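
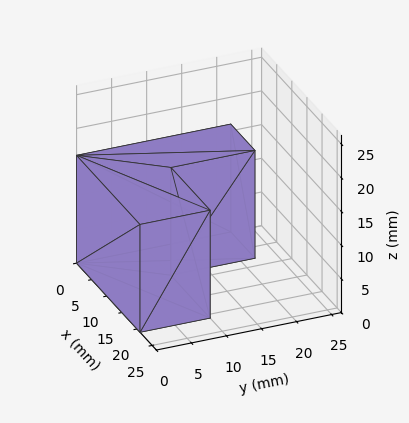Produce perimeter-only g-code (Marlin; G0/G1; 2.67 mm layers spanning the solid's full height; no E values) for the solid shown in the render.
Reading the render: the shape is an L-shaped prism: outer 21 × 22 mm, arm thicknesses ≈ 10 mm (horizontal) and 8 mm (vertical), extruded 16 mm in z (dimensions read to the nearest mm from the axis ticks). For the g-code, the solid's height is divided into equal slices at the stated Δz and each level perimeter traced with G1 moves after a G0 lift.

; perimeter-only toolpath
G21 ; units = mm
G90 ; absolute positioning
G28 ; home
; layer 1
G0 Z2.67
G0 X0.00 Y0.00
G1 X21.00 Y0.00
G1 X21.00 Y10.00
G1 X8.00 Y10.00
G1 X8.00 Y22.00
G1 X0.00 Y22.00
G1 X0.00 Y0.00
; layer 2
G0 Z5.33
G0 X0.00 Y0.00
G1 X21.00 Y0.00
G1 X21.00 Y10.00
G1 X8.00 Y10.00
G1 X8.00 Y22.00
G1 X0.00 Y22.00
G1 X0.00 Y0.00
; layer 3
G0 Z8.00
G0 X0.00 Y0.00
G1 X21.00 Y0.00
G1 X21.00 Y10.00
G1 X8.00 Y10.00
G1 X8.00 Y22.00
G1 X0.00 Y22.00
G1 X0.00 Y0.00
; layer 4
G0 Z10.67
G0 X0.00 Y0.00
G1 X21.00 Y0.00
G1 X21.00 Y10.00
G1 X8.00 Y10.00
G1 X8.00 Y22.00
G1 X0.00 Y22.00
G1 X0.00 Y0.00
; layer 5
G0 Z13.33
G0 X0.00 Y0.00
G1 X21.00 Y0.00
G1 X21.00 Y10.00
G1 X8.00 Y10.00
G1 X8.00 Y22.00
G1 X0.00 Y22.00
G1 X0.00 Y0.00
; layer 6
G0 Z16.00
G0 X0.00 Y0.00
G1 X21.00 Y0.00
G1 X21.00 Y10.00
G1 X8.00 Y10.00
G1 X8.00 Y22.00
G1 X0.00 Y22.00
G1 X0.00 Y0.00
M2 ; end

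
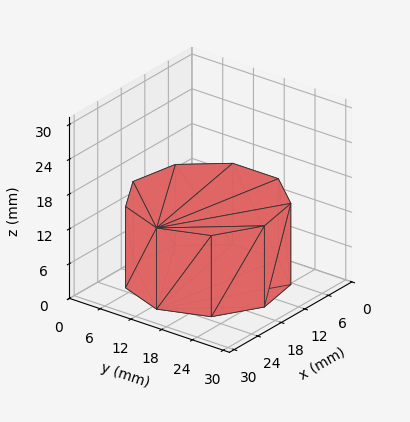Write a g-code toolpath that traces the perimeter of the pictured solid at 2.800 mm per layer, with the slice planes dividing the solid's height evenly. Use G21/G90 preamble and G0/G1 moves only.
Reading the render: the shape is a regular 9-sided prism (a cylinder approximated with 9 flat sides), circumscribed radius ≈ 13 mm, height ≈ 14 mm (dimensions read to the nearest mm from the axis ticks). For the g-code, the solid's height is divided into equal slices at the stated Δz and each level perimeter traced with G1 moves after a G0 lift.

; perimeter-only toolpath
G21 ; units = mm
G90 ; absolute positioning
G28 ; home
; layer 1
G0 Z2.800
G0 X26.000 Y13.000
G1 X22.959 Y21.356
G1 X15.257 Y25.803
G1 X6.500 Y24.258
G1 X0.784 Y17.446
G1 X0.784 Y8.554
G1 X6.500 Y1.742
G1 X15.257 Y0.197
G1 X22.959 Y4.644
G1 X26.000 Y13.000
; layer 2
G0 Z5.600
G0 X26.000 Y13.000
G1 X22.959 Y21.356
G1 X15.257 Y25.803
G1 X6.500 Y24.258
G1 X0.784 Y17.446
G1 X0.784 Y8.554
G1 X6.500 Y1.742
G1 X15.257 Y0.197
G1 X22.959 Y4.644
G1 X26.000 Y13.000
; layer 3
G0 Z8.400
G0 X26.000 Y13.000
G1 X22.959 Y21.356
G1 X15.257 Y25.803
G1 X6.500 Y24.258
G1 X0.784 Y17.446
G1 X0.784 Y8.554
G1 X6.500 Y1.742
G1 X15.257 Y0.197
G1 X22.959 Y4.644
G1 X26.000 Y13.000
; layer 4
G0 Z11.200
G0 X26.000 Y13.000
G1 X22.959 Y21.356
G1 X15.257 Y25.803
G1 X6.500 Y24.258
G1 X0.784 Y17.446
G1 X0.784 Y8.554
G1 X6.500 Y1.742
G1 X15.257 Y0.197
G1 X22.959 Y4.644
G1 X26.000 Y13.000
; layer 5
G0 Z14.000
G0 X26.000 Y13.000
G1 X22.959 Y21.356
G1 X15.257 Y25.803
G1 X6.500 Y24.258
G1 X0.784 Y17.446
G1 X0.784 Y8.554
G1 X6.500 Y1.742
G1 X15.257 Y0.197
G1 X22.959 Y4.644
G1 X26.000 Y13.000
M2 ; end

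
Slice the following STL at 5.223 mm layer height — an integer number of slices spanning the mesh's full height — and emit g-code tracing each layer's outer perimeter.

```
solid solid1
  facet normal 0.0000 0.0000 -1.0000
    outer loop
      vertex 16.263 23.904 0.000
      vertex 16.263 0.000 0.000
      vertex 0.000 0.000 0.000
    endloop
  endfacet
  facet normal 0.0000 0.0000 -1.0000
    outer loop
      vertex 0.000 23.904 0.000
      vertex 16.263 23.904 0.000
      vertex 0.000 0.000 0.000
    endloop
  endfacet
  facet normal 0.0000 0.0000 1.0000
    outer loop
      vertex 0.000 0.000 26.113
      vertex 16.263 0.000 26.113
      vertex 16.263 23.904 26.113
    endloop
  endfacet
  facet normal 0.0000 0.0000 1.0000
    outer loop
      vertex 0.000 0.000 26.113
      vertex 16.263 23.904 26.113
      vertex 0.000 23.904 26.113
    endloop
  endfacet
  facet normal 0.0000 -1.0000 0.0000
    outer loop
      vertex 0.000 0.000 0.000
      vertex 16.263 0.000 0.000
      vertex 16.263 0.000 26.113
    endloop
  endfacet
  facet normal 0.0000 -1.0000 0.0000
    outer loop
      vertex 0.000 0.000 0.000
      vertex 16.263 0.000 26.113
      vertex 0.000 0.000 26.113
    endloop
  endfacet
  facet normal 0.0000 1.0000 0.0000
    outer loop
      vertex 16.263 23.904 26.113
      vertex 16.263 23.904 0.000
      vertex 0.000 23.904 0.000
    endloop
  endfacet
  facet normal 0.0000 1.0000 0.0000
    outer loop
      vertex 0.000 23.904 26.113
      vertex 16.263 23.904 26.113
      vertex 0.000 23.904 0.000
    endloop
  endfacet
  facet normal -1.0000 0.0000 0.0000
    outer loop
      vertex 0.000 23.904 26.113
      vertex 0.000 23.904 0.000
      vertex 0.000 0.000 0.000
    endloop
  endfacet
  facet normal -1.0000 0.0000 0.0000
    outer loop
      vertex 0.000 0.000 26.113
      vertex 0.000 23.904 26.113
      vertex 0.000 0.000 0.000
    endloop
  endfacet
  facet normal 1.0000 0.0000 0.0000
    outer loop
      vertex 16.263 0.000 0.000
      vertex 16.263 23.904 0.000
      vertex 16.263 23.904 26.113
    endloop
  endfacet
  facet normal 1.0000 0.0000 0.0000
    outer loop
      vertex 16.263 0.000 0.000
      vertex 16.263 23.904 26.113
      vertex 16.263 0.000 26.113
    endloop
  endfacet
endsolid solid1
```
; perimeter-only toolpath
G21 ; units = mm
G90 ; absolute positioning
G28 ; home
; layer 1
G0 Z5.223
G0 X0.000 Y0.000
G1 X16.263 Y0.000
G1 X16.263 Y23.904
G1 X0.000 Y23.904
G1 X0.000 Y0.000
; layer 2
G0 Z10.445
G0 X0.000 Y0.000
G1 X16.263 Y0.000
G1 X16.263 Y23.904
G1 X0.000 Y23.904
G1 X0.000 Y0.000
; layer 3
G0 Z15.668
G0 X0.000 Y0.000
G1 X16.263 Y0.000
G1 X16.263 Y23.904
G1 X0.000 Y23.904
G1 X0.000 Y0.000
; layer 4
G0 Z20.890
G0 X0.000 Y0.000
G1 X16.263 Y0.000
G1 X16.263 Y23.904
G1 X0.000 Y23.904
G1 X0.000 Y0.000
; layer 5
G0 Z26.113
G0 X0.000 Y0.000
G1 X16.263 Y0.000
G1 X16.263 Y23.904
G1 X0.000 Y23.904
G1 X0.000 Y0.000
M2 ; end

The solid is a rectangular box, roughly 16.3 × 23.9 mm footprint and 26.1 mm tall. Slicing at Δz = 5.223 mm — 5 equal slices spanning the solid's height, so layer i sits at z = i·h/5 — gives 5 non-empty perimeters. Each is a 4-segment closed polygon; G0 lifts to the layer z and rapids to the start vertex, then G1 traces the edges.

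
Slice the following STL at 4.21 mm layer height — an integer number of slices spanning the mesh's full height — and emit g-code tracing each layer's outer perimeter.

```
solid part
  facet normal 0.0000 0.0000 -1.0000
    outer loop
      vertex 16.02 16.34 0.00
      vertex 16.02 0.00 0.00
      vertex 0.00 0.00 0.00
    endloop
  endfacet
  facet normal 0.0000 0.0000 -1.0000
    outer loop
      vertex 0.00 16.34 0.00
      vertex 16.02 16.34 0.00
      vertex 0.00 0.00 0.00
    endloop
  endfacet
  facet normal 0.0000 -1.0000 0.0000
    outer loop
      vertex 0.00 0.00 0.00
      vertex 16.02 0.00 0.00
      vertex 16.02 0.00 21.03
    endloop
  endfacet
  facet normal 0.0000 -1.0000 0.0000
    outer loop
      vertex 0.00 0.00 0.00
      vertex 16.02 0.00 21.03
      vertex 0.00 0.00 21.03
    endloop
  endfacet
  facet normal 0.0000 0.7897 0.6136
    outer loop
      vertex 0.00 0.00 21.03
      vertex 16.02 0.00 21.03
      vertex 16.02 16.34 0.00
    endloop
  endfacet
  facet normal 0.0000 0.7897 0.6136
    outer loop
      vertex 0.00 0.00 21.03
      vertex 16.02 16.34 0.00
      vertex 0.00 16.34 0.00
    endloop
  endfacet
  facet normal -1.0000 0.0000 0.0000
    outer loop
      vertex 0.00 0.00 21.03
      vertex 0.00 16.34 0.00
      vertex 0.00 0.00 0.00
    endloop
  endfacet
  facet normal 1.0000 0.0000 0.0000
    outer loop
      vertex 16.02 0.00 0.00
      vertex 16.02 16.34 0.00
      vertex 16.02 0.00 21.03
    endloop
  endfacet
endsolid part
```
; perimeter-only toolpath
G21 ; units = mm
G90 ; absolute positioning
G28 ; home
; layer 1
G0 Z4.21
G0 X0.00 Y0.00
G1 X16.02 Y0.00
G1 X16.02 Y13.07
G1 X0.00 Y13.07
G1 X0.00 Y0.00
; layer 2
G0 Z8.41
G0 X0.00 Y0.00
G1 X16.02 Y0.00
G1 X16.02 Y9.80
G1 X0.00 Y9.80
G1 X0.00 Y0.00
; layer 3
G0 Z12.62
G0 X0.00 Y0.00
G1 X16.02 Y0.00
G1 X16.02 Y6.54
G1 X0.00 Y6.54
G1 X0.00 Y0.00
; layer 4
G0 Z16.82
G0 X0.00 Y0.00
G1 X16.02 Y0.00
G1 X16.02 Y3.27
G1 X0.00 Y3.27
G1 X0.00 Y0.00
M2 ; end

The solid is a wedge (ramp): 16 × 16.3 mm base, rising to 21 mm along the y=0 edge and sloping linearly to z=0 at y=16.3. Slicing at Δz = 4.21 mm — 5 equal slices spanning the solid's height, so layer i sits at z = i·h/5 — gives 4 non-empty perimeters. Each is a 4-segment closed polygon; G0 lifts to the layer z and rapids to the start vertex, then G1 traces the edges. The cross-section shrinks linearly with z (the slice at the apex is degenerate and omitted).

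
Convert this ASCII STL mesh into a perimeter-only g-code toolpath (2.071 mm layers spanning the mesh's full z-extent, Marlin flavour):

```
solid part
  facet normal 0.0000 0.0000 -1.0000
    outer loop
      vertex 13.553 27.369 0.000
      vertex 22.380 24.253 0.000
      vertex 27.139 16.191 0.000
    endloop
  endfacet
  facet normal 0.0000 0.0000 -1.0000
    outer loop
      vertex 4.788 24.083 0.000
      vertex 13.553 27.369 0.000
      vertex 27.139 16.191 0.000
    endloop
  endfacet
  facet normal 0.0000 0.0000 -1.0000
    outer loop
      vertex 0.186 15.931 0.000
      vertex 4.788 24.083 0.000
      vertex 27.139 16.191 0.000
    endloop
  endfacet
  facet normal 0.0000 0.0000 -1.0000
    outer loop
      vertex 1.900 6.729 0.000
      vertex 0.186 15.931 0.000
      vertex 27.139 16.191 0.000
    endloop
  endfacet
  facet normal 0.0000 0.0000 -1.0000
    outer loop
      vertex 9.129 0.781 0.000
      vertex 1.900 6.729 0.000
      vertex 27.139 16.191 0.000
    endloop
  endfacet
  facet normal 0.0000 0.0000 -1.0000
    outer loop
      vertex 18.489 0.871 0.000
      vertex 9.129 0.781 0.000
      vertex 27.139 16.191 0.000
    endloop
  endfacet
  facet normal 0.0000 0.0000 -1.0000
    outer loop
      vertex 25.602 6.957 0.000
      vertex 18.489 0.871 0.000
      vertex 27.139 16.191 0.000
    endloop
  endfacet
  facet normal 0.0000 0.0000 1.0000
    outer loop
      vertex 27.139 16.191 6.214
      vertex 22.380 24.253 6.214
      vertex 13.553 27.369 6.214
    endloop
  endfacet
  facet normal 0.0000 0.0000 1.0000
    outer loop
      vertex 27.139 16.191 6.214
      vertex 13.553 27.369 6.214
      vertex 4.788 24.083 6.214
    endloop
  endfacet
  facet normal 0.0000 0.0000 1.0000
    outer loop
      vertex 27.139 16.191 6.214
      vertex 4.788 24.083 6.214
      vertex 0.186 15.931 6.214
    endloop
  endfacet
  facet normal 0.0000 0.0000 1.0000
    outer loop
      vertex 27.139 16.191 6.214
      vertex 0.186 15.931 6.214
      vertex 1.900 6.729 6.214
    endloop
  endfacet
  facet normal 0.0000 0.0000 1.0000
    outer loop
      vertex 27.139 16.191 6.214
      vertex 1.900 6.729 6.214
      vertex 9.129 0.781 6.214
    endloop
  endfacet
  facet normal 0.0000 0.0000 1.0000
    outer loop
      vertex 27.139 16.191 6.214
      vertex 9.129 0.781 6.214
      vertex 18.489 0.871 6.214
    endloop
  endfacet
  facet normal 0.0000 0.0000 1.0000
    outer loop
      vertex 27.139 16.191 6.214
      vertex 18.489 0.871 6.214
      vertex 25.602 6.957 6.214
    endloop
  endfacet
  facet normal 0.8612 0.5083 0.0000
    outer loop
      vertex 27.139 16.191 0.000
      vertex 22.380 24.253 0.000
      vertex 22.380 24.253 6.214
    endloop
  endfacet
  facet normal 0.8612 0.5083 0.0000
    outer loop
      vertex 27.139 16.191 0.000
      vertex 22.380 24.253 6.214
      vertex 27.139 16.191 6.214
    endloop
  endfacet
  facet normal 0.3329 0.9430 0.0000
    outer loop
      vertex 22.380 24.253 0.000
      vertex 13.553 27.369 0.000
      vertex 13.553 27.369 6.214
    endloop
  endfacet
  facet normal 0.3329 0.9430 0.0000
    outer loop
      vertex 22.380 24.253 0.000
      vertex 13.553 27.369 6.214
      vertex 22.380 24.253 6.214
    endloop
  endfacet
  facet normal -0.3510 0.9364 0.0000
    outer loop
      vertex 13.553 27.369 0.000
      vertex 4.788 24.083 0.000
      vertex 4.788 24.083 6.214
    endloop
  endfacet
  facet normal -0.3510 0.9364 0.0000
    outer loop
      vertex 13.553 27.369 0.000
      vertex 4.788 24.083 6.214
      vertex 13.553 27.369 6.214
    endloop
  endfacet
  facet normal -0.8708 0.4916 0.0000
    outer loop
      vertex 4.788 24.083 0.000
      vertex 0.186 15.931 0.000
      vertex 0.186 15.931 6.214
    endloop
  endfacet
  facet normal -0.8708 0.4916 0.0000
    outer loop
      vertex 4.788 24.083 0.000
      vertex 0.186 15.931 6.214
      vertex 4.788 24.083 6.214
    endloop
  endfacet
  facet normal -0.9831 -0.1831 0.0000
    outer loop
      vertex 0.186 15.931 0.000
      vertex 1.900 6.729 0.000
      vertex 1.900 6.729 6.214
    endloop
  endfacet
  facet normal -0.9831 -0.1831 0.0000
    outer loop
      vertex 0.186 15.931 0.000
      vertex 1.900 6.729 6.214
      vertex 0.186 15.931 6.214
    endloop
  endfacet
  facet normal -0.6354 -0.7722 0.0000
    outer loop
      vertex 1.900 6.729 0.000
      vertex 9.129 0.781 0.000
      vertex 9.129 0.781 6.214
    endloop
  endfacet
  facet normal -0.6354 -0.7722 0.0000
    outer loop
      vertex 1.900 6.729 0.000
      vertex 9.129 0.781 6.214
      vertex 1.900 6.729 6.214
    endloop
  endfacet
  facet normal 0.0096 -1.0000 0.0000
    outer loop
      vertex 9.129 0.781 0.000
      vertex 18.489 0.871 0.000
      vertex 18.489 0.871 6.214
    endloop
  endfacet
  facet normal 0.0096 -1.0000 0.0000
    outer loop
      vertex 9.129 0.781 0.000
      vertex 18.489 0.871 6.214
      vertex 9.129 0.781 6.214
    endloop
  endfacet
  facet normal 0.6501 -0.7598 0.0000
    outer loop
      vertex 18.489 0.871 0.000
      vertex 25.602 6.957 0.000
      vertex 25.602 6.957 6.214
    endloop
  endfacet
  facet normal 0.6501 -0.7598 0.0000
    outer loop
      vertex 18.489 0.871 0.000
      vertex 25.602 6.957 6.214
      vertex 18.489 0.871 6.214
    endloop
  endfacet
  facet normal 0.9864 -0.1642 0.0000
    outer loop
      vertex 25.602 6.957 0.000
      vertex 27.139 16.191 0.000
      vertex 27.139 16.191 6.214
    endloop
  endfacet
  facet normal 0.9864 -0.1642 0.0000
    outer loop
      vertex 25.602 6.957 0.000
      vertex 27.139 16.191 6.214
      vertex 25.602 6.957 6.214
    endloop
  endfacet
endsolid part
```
; perimeter-only toolpath
G21 ; units = mm
G90 ; absolute positioning
G28 ; home
; layer 1
G0 Z2.071
G0 X27.139 Y16.191
G1 X22.380 Y24.253
G1 X13.553 Y27.369
G1 X4.788 Y24.083
G1 X0.186 Y15.931
G1 X1.900 Y6.729
G1 X9.129 Y0.781
G1 X18.489 Y0.871
G1 X25.602 Y6.957
G1 X27.139 Y16.191
; layer 2
G0 Z4.143
G0 X27.139 Y16.191
G1 X22.380 Y24.253
G1 X13.553 Y27.369
G1 X4.788 Y24.083
G1 X0.186 Y15.931
G1 X1.900 Y6.729
G1 X9.129 Y0.781
G1 X18.489 Y0.871
G1 X25.602 Y6.957
G1 X27.139 Y16.191
; layer 3
G0 Z6.214
G0 X27.139 Y16.191
G1 X22.380 Y24.253
G1 X13.553 Y27.369
G1 X4.788 Y24.083
G1 X0.186 Y15.931
G1 X1.900 Y6.729
G1 X9.129 Y0.781
G1 X18.489 Y0.871
G1 X25.602 Y6.957
G1 X27.139 Y16.191
M2 ; end

The solid is a regular 9-sided prism (a cylinder approximated with 9 flat sides), circumscribed radius ≈ 13.7 mm, height ≈ 6.21 mm. Slicing at Δz = 2.071 mm — 3 equal slices spanning the solid's height, so layer i sits at z = i·h/3 — gives 3 non-empty perimeters. Each is a 9-segment closed polygon; G0 lifts to the layer z and rapids to the start vertex, then G1 traces the edges.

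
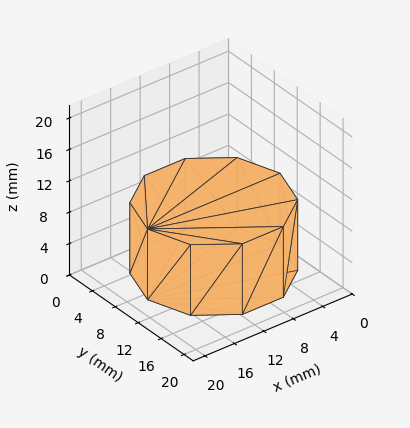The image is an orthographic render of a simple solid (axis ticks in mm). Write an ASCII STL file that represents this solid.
Reading the render: the shape is a regular 10-sided prism (a cylinder approximated with 10 flat sides), circumscribed radius ≈ 9 mm, height ≈ 9 mm (dimensions read to the nearest mm from the axis ticks). For the STL, each face is triangulated and given an outward normal.

solid part
  facet normal 0.0000 0.0000 -1.0000
    outer loop
      vertex 11.78 17.56 0.00
      vertex 16.28 14.29 0.00
      vertex 18.00 9.00 0.00
    endloop
  endfacet
  facet normal 0.0000 0.0000 -1.0000
    outer loop
      vertex 6.22 17.56 0.00
      vertex 11.78 17.56 0.00
      vertex 18.00 9.00 0.00
    endloop
  endfacet
  facet normal 0.0000 0.0000 -1.0000
    outer loop
      vertex 1.72 14.29 0.00
      vertex 6.22 17.56 0.00
      vertex 18.00 9.00 0.00
    endloop
  endfacet
  facet normal 0.0000 0.0000 -1.0000
    outer loop
      vertex 0.00 9.00 0.00
      vertex 1.72 14.29 0.00
      vertex 18.00 9.00 0.00
    endloop
  endfacet
  facet normal 0.0000 0.0000 -1.0000
    outer loop
      vertex 1.72 3.71 0.00
      vertex 0.00 9.00 0.00
      vertex 18.00 9.00 0.00
    endloop
  endfacet
  facet normal 0.0000 0.0000 -1.0000
    outer loop
      vertex 6.22 0.44 0.00
      vertex 1.72 3.71 0.00
      vertex 18.00 9.00 0.00
    endloop
  endfacet
  facet normal 0.0000 0.0000 -1.0000
    outer loop
      vertex 11.78 0.44 0.00
      vertex 6.22 0.44 0.00
      vertex 18.00 9.00 0.00
    endloop
  endfacet
  facet normal 0.0000 0.0000 -1.0000
    outer loop
      vertex 16.28 3.71 0.00
      vertex 11.78 0.44 0.00
      vertex 18.00 9.00 0.00
    endloop
  endfacet
  facet normal 0.0000 0.0000 1.0000
    outer loop
      vertex 18.00 9.00 9.00
      vertex 16.28 14.29 9.00
      vertex 11.78 17.56 9.00
    endloop
  endfacet
  facet normal 0.0000 0.0000 1.0000
    outer loop
      vertex 18.00 9.00 9.00
      vertex 11.78 17.56 9.00
      vertex 6.22 17.56 9.00
    endloop
  endfacet
  facet normal 0.0000 0.0000 1.0000
    outer loop
      vertex 18.00 9.00 9.00
      vertex 6.22 17.56 9.00
      vertex 1.72 14.29 9.00
    endloop
  endfacet
  facet normal 0.0000 0.0000 1.0000
    outer loop
      vertex 18.00 9.00 9.00
      vertex 1.72 14.29 9.00
      vertex 0.00 9.00 9.00
    endloop
  endfacet
  facet normal 0.0000 0.0000 1.0000
    outer loop
      vertex 18.00 9.00 9.00
      vertex 0.00 9.00 9.00
      vertex 1.72 3.71 9.00
    endloop
  endfacet
  facet normal 0.0000 0.0000 1.0000
    outer loop
      vertex 18.00 9.00 9.00
      vertex 1.72 3.71 9.00
      vertex 6.22 0.44 9.00
    endloop
  endfacet
  facet normal 0.0000 0.0000 1.0000
    outer loop
      vertex 18.00 9.00 9.00
      vertex 6.22 0.44 9.00
      vertex 11.78 0.44 9.00
    endloop
  endfacet
  facet normal 0.0000 0.0000 1.0000
    outer loop
      vertex 18.00 9.00 9.00
      vertex 11.78 0.44 9.00
      vertex 16.28 3.71 9.00
    endloop
  endfacet
  facet normal 0.9510 0.3092 0.0000
    outer loop
      vertex 18.00 9.00 0.00
      vertex 16.28 14.29 0.00
      vertex 16.28 14.29 9.00
    endloop
  endfacet
  facet normal 0.9510 0.3092 0.0000
    outer loop
      vertex 18.00 9.00 0.00
      vertex 16.28 14.29 9.00
      vertex 18.00 9.00 9.00
    endloop
  endfacet
  facet normal 0.5879 0.8090 0.0000
    outer loop
      vertex 16.28 14.29 0.00
      vertex 11.78 17.56 0.00
      vertex 11.78 17.56 9.00
    endloop
  endfacet
  facet normal 0.5879 0.8090 0.0000
    outer loop
      vertex 16.28 14.29 0.00
      vertex 11.78 17.56 9.00
      vertex 16.28 14.29 9.00
    endloop
  endfacet
  facet normal 0.0000 1.0000 0.0000
    outer loop
      vertex 11.78 17.56 0.00
      vertex 6.22 17.56 0.00
      vertex 6.22 17.56 9.00
    endloop
  endfacet
  facet normal 0.0000 1.0000 0.0000
    outer loop
      vertex 11.78 17.56 0.00
      vertex 6.22 17.56 9.00
      vertex 11.78 17.56 9.00
    endloop
  endfacet
  facet normal -0.5879 0.8090 0.0000
    outer loop
      vertex 6.22 17.56 0.00
      vertex 1.72 14.29 0.00
      vertex 1.72 14.29 9.00
    endloop
  endfacet
  facet normal -0.5879 0.8090 0.0000
    outer loop
      vertex 6.22 17.56 0.00
      vertex 1.72 14.29 9.00
      vertex 6.22 17.56 9.00
    endloop
  endfacet
  facet normal -0.9510 0.3092 0.0000
    outer loop
      vertex 1.72 14.29 0.00
      vertex 0.00 9.00 0.00
      vertex 0.00 9.00 9.00
    endloop
  endfacet
  facet normal -0.9510 0.3092 0.0000
    outer loop
      vertex 1.72 14.29 0.00
      vertex 0.00 9.00 9.00
      vertex 1.72 14.29 9.00
    endloop
  endfacet
  facet normal -0.9510 -0.3092 0.0000
    outer loop
      vertex 0.00 9.00 0.00
      vertex 1.72 3.71 0.00
      vertex 1.72 3.71 9.00
    endloop
  endfacet
  facet normal -0.9510 -0.3092 0.0000
    outer loop
      vertex 0.00 9.00 0.00
      vertex 1.72 3.71 9.00
      vertex 0.00 9.00 9.00
    endloop
  endfacet
  facet normal -0.5879 -0.8090 0.0000
    outer loop
      vertex 1.72 3.71 0.00
      vertex 6.22 0.44 0.00
      vertex 6.22 0.44 9.00
    endloop
  endfacet
  facet normal -0.5879 -0.8090 0.0000
    outer loop
      vertex 1.72 3.71 0.00
      vertex 6.22 0.44 9.00
      vertex 1.72 3.71 9.00
    endloop
  endfacet
  facet normal 0.0000 -1.0000 0.0000
    outer loop
      vertex 6.22 0.44 0.00
      vertex 11.78 0.44 0.00
      vertex 11.78 0.44 9.00
    endloop
  endfacet
  facet normal 0.0000 -1.0000 0.0000
    outer loop
      vertex 6.22 0.44 0.00
      vertex 11.78 0.44 9.00
      vertex 6.22 0.44 9.00
    endloop
  endfacet
  facet normal 0.5879 -0.8090 0.0000
    outer loop
      vertex 11.78 0.44 0.00
      vertex 16.28 3.71 0.00
      vertex 16.28 3.71 9.00
    endloop
  endfacet
  facet normal 0.5879 -0.8090 0.0000
    outer loop
      vertex 11.78 0.44 0.00
      vertex 16.28 3.71 9.00
      vertex 11.78 0.44 9.00
    endloop
  endfacet
  facet normal 0.9510 -0.3092 0.0000
    outer loop
      vertex 16.28 3.71 0.00
      vertex 18.00 9.00 0.00
      vertex 18.00 9.00 9.00
    endloop
  endfacet
  facet normal 0.9510 -0.3092 0.0000
    outer loop
      vertex 16.28 3.71 0.00
      vertex 18.00 9.00 9.00
      vertex 16.28 3.71 9.00
    endloop
  endfacet
endsolid part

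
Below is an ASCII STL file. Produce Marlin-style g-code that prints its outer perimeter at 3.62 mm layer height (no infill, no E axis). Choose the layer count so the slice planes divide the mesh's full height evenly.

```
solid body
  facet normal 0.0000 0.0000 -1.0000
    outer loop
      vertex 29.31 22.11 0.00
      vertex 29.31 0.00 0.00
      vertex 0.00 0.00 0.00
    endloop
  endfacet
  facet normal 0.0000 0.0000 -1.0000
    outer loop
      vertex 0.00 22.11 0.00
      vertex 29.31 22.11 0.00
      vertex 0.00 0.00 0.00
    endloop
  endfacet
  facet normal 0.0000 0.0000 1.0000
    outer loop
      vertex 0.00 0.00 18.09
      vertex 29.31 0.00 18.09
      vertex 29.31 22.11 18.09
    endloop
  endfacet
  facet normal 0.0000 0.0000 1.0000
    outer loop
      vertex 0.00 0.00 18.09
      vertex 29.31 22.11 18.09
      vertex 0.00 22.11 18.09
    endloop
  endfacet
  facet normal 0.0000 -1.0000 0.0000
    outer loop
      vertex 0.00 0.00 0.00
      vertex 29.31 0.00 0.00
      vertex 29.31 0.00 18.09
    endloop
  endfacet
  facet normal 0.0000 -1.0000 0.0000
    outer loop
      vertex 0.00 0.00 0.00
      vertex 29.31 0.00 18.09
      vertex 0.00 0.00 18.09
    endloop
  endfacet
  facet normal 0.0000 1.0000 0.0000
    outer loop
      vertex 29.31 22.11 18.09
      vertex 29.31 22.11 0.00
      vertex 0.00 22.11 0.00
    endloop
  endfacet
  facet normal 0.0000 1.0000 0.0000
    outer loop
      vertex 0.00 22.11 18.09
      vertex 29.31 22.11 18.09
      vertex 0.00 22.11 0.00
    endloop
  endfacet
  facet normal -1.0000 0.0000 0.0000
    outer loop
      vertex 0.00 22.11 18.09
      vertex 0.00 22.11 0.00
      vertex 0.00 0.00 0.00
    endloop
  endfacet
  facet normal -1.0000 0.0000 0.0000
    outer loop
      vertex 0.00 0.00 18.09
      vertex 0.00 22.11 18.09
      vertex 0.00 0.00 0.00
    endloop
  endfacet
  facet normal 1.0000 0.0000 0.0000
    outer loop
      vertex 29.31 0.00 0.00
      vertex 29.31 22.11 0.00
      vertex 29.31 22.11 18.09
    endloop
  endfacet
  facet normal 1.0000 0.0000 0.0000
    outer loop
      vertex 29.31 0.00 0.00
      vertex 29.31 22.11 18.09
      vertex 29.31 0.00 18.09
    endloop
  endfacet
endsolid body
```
; perimeter-only toolpath
G21 ; units = mm
G90 ; absolute positioning
G28 ; home
; layer 1
G0 Z3.62
G0 X0.00 Y0.00
G1 X29.31 Y0.00
G1 X29.31 Y22.11
G1 X0.00 Y22.11
G1 X0.00 Y0.00
; layer 2
G0 Z7.24
G0 X0.00 Y0.00
G1 X29.31 Y0.00
G1 X29.31 Y22.11
G1 X0.00 Y22.11
G1 X0.00 Y0.00
; layer 3
G0 Z10.85
G0 X0.00 Y0.00
G1 X29.31 Y0.00
G1 X29.31 Y22.11
G1 X0.00 Y22.11
G1 X0.00 Y0.00
; layer 4
G0 Z14.47
G0 X0.00 Y0.00
G1 X29.31 Y0.00
G1 X29.31 Y22.11
G1 X0.00 Y22.11
G1 X0.00 Y0.00
; layer 5
G0 Z18.09
G0 X0.00 Y0.00
G1 X29.31 Y0.00
G1 X29.31 Y22.11
G1 X0.00 Y22.11
G1 X0.00 Y0.00
M2 ; end

The solid is a rectangular box, roughly 29.3 × 22.1 mm footprint and 18.1 mm tall. Slicing at Δz = 3.62 mm — 5 equal slices spanning the solid's height, so layer i sits at z = i·h/5 — gives 5 non-empty perimeters. Each is a 4-segment closed polygon; G0 lifts to the layer z and rapids to the start vertex, then G1 traces the edges.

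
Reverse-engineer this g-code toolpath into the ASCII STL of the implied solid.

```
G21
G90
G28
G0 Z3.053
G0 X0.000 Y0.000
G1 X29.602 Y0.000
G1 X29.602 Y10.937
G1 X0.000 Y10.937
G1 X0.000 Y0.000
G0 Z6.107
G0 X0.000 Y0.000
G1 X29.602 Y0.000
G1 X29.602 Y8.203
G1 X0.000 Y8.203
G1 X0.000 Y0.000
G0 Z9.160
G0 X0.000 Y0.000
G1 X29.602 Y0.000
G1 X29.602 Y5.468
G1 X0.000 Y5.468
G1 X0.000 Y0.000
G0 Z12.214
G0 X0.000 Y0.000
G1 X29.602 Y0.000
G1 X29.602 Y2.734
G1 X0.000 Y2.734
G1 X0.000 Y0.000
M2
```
solid part
  facet normal 0.0000 0.0000 -1.0000
    outer loop
      vertex 29.602 13.671 0.000
      vertex 29.602 0.000 0.000
      vertex 0.000 0.000 0.000
    endloop
  endfacet
  facet normal 0.0000 0.0000 -1.0000
    outer loop
      vertex 0.000 13.671 0.000
      vertex 29.602 13.671 0.000
      vertex 0.000 0.000 0.000
    endloop
  endfacet
  facet normal 0.0000 -1.0000 0.0000
    outer loop
      vertex 0.000 0.000 0.000
      vertex 29.602 0.000 0.000
      vertex 29.602 0.000 15.267
    endloop
  endfacet
  facet normal 0.0000 -1.0000 0.0000
    outer loop
      vertex 0.000 0.000 0.000
      vertex 29.602 0.000 15.267
      vertex 0.000 0.000 15.267
    endloop
  endfacet
  facet normal 0.0000 0.7450 0.6671
    outer loop
      vertex 0.000 0.000 15.267
      vertex 29.602 0.000 15.267
      vertex 29.602 13.671 0.000
    endloop
  endfacet
  facet normal 0.0000 0.7450 0.6671
    outer loop
      vertex 0.000 0.000 15.267
      vertex 29.602 13.671 0.000
      vertex 0.000 13.671 0.000
    endloop
  endfacet
  facet normal -1.0000 0.0000 0.0000
    outer loop
      vertex 0.000 0.000 15.267
      vertex 0.000 13.671 0.000
      vertex 0.000 0.000 0.000
    endloop
  endfacet
  facet normal 1.0000 0.0000 0.0000
    outer loop
      vertex 29.602 0.000 0.000
      vertex 29.602 13.671 0.000
      vertex 29.602 0.000 15.267
    endloop
  endfacet
endsolid part

The G0 Z moves step by Δz≈3.053 mm. The G1 loops shrink linearly with z, so the solid tapers from its base footprint up to z≈15.3. Closing with a flat bottom cap and the tapered top and triangulating gives 8 facets — a wedge (ramp): 29.6 × 13.7 mm base, rising to 15.3 mm along the y=0 edge and sloping linearly to z=0 at y=13.7.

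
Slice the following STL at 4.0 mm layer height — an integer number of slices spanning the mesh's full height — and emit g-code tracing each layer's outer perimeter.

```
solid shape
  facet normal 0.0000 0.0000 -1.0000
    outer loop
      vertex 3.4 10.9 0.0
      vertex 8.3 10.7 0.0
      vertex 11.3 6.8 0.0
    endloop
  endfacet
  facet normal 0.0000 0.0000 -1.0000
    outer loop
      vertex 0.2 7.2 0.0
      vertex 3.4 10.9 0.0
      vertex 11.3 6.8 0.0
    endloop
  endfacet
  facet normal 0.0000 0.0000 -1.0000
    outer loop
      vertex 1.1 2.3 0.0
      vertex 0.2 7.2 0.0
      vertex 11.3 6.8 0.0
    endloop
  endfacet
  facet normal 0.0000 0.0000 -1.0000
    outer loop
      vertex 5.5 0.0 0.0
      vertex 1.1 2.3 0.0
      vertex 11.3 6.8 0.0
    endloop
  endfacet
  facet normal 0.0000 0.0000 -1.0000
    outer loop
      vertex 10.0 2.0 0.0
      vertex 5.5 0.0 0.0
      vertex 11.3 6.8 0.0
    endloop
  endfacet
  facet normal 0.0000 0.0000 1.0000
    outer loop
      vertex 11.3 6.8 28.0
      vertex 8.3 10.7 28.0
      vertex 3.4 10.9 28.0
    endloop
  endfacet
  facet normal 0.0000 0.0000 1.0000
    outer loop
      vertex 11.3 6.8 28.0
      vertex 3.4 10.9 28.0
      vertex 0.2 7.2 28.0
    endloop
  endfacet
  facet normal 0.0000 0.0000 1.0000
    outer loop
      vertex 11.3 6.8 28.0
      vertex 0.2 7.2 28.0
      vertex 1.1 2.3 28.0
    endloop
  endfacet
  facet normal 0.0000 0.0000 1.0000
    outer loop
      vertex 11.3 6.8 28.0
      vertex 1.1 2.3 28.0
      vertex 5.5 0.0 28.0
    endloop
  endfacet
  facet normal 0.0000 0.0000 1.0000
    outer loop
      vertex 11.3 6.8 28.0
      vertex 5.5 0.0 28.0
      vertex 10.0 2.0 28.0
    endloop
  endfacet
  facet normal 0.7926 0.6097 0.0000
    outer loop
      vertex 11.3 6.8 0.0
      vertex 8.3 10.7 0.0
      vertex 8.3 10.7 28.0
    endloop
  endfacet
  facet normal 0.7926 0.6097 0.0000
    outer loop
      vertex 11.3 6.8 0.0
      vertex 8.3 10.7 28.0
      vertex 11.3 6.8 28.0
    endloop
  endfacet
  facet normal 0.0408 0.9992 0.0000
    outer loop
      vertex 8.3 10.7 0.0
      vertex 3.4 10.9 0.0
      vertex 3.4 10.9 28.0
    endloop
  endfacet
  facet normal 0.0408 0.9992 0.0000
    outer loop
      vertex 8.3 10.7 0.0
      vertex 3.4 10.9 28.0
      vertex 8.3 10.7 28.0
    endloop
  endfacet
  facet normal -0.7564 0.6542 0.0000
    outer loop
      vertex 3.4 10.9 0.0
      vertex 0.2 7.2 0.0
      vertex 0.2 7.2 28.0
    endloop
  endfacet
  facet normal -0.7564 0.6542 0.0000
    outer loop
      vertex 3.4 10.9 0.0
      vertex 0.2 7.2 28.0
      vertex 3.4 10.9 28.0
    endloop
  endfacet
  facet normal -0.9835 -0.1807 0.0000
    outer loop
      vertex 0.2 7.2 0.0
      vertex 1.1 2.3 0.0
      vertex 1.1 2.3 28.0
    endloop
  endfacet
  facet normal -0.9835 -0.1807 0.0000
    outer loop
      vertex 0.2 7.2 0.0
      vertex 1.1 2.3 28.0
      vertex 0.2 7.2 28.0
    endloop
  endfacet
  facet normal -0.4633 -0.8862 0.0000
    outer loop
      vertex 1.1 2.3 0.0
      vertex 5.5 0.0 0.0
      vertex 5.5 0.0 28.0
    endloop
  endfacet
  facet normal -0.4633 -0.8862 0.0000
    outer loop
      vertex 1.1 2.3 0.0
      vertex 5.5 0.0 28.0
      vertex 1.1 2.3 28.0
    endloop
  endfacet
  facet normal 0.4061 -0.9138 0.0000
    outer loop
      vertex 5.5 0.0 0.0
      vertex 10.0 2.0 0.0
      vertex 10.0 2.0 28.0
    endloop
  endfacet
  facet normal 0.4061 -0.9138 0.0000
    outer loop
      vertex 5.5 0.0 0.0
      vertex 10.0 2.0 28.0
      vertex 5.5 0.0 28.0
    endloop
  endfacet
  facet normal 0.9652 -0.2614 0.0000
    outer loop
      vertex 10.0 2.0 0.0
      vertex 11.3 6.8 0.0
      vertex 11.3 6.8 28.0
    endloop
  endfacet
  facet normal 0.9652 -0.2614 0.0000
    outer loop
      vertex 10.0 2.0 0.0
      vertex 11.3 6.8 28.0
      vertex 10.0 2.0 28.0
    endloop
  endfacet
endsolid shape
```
; perimeter-only toolpath
G21 ; units = mm
G90 ; absolute positioning
G28 ; home
; layer 1
G0 Z4.0
G0 X11.3 Y6.8
G1 X8.3 Y10.7
G1 X3.4 Y10.9
G1 X0.2 Y7.2
G1 X1.1 Y2.3
G1 X5.5 Y0.0
G1 X10.0 Y2.0
G1 X11.3 Y6.8
; layer 2
G0 Z8.0
G0 X11.3 Y6.8
G1 X8.3 Y10.7
G1 X3.4 Y10.9
G1 X0.2 Y7.2
G1 X1.1 Y2.3
G1 X5.5 Y0.0
G1 X10.0 Y2.0
G1 X11.3 Y6.8
; layer 3
G0 Z12.0
G0 X11.3 Y6.8
G1 X8.3 Y10.7
G1 X3.4 Y10.9
G1 X0.2 Y7.2
G1 X1.1 Y2.3
G1 X5.5 Y0.0
G1 X10.0 Y2.0
G1 X11.3 Y6.8
; layer 4
G0 Z16.0
G0 X11.3 Y6.8
G1 X8.3 Y10.7
G1 X3.4 Y10.9
G1 X0.2 Y7.2
G1 X1.1 Y2.3
G1 X5.5 Y0.0
G1 X10.0 Y2.0
G1 X11.3 Y6.8
; layer 5
G0 Z20.0
G0 X11.3 Y6.8
G1 X8.3 Y10.7
G1 X3.4 Y10.9
G1 X0.2 Y7.2
G1 X1.1 Y2.3
G1 X5.5 Y0.0
G1 X10.0 Y2.0
G1 X11.3 Y6.8
; layer 6
G0 Z24.0
G0 X11.3 Y6.8
G1 X8.3 Y10.7
G1 X3.4 Y10.9
G1 X0.2 Y7.2
G1 X1.1 Y2.3
G1 X5.5 Y0.0
G1 X10.0 Y2.0
G1 X11.3 Y6.8
; layer 7
G0 Z28.0
G0 X11.3 Y6.8
G1 X8.3 Y10.7
G1 X3.4 Y10.9
G1 X0.2 Y7.2
G1 X1.1 Y2.3
G1 X5.5 Y0.0
G1 X10.0 Y2.0
G1 X11.3 Y6.8
M2 ; end

The solid is a regular 7-sided prism (a cylinder approximated with 7 flat sides), circumscribed radius ≈ 5.7 mm, height ≈ 28 mm. Slicing at Δz = 4.0 mm — 7 equal slices spanning the solid's height, so layer i sits at z = i·h/7 — gives 7 non-empty perimeters. Each is a 7-segment closed polygon; G0 lifts to the layer z and rapids to the start vertex, then G1 traces the edges.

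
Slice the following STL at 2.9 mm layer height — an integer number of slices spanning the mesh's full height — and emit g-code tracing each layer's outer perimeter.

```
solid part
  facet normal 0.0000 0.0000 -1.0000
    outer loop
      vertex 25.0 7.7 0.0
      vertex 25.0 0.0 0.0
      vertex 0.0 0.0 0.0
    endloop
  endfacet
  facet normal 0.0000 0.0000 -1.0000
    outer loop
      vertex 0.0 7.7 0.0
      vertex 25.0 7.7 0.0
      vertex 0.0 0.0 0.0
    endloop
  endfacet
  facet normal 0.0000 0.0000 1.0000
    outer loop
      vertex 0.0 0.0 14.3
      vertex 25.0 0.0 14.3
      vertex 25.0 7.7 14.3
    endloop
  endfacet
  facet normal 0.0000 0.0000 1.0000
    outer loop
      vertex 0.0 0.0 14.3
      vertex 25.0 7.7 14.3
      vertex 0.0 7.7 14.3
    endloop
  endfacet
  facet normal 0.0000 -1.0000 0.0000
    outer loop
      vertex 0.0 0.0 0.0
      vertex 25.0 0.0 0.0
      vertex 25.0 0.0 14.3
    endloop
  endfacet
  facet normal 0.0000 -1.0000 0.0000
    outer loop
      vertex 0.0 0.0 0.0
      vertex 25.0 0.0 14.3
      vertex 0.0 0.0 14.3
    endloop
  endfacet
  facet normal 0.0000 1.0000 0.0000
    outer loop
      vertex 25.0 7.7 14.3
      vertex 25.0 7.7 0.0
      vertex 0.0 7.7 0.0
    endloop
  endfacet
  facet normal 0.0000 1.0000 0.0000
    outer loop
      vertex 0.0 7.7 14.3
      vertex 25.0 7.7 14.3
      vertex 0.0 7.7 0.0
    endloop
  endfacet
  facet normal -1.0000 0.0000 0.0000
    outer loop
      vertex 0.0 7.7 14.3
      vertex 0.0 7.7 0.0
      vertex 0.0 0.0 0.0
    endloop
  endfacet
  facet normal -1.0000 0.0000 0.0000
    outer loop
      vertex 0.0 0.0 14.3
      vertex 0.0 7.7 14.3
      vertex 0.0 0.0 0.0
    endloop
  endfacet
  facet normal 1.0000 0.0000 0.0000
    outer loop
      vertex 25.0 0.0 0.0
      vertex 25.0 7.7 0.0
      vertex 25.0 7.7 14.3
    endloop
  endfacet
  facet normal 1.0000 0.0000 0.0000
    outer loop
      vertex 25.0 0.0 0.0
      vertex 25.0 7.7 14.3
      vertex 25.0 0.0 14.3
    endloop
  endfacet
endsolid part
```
; perimeter-only toolpath
G21 ; units = mm
G90 ; absolute positioning
G28 ; home
; layer 1
G0 Z2.9
G0 X0.0 Y0.0
G1 X25.0 Y0.0
G1 X25.0 Y7.7
G1 X0.0 Y7.7
G1 X0.0 Y0.0
; layer 2
G0 Z5.7
G0 X0.0 Y0.0
G1 X25.0 Y0.0
G1 X25.0 Y7.7
G1 X0.0 Y7.7
G1 X0.0 Y0.0
; layer 3
G0 Z8.6
G0 X0.0 Y0.0
G1 X25.0 Y0.0
G1 X25.0 Y7.7
G1 X0.0 Y7.7
G1 X0.0 Y0.0
; layer 4
G0 Z11.4
G0 X0.0 Y0.0
G1 X25.0 Y0.0
G1 X25.0 Y7.7
G1 X0.0 Y7.7
G1 X0.0 Y0.0
; layer 5
G0 Z14.3
G0 X0.0 Y0.0
G1 X25.0 Y0.0
G1 X25.0 Y7.7
G1 X0.0 Y7.7
G1 X0.0 Y0.0
M2 ; end

The solid is a rectangular box, roughly 25 × 7.7 mm footprint and 14.3 mm tall. Slicing at Δz = 2.9 mm — 5 equal slices spanning the solid's height, so layer i sits at z = i·h/5 — gives 5 non-empty perimeters. Each is a 4-segment closed polygon; G0 lifts to the layer z and rapids to the start vertex, then G1 traces the edges.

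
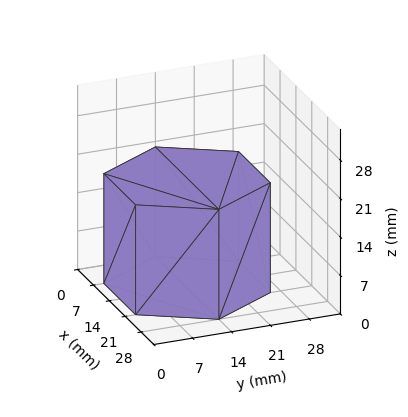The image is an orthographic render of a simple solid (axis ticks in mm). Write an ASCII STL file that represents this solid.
Reading the render: the shape is a regular 6-sided prism (a cylinder approximated with 6 flat sides), circumscribed radius ≈ 14 mm, height ≈ 20 mm (dimensions read to the nearest mm from the axis ticks). For the STL, each face is triangulated and given an outward normal.

solid part
  facet normal 0.0000 0.0000 -1.0000
    outer loop
      vertex 7.000 26.124 0.000
      vertex 21.000 26.124 0.000
      vertex 28.000 14.000 0.000
    endloop
  endfacet
  facet normal 0.0000 0.0000 -1.0000
    outer loop
      vertex 0.000 14.000 0.000
      vertex 7.000 26.124 0.000
      vertex 28.000 14.000 0.000
    endloop
  endfacet
  facet normal 0.0000 0.0000 -1.0000
    outer loop
      vertex 7.000 1.876 0.000
      vertex 0.000 14.000 0.000
      vertex 28.000 14.000 0.000
    endloop
  endfacet
  facet normal 0.0000 0.0000 -1.0000
    outer loop
      vertex 21.000 1.876 0.000
      vertex 7.000 1.876 0.000
      vertex 28.000 14.000 0.000
    endloop
  endfacet
  facet normal 0.0000 0.0000 1.0000
    outer loop
      vertex 28.000 14.000 20.000
      vertex 21.000 26.124 20.000
      vertex 7.000 26.124 20.000
    endloop
  endfacet
  facet normal 0.0000 0.0000 1.0000
    outer loop
      vertex 28.000 14.000 20.000
      vertex 7.000 26.124 20.000
      vertex 0.000 14.000 20.000
    endloop
  endfacet
  facet normal 0.0000 0.0000 1.0000
    outer loop
      vertex 28.000 14.000 20.000
      vertex 0.000 14.000 20.000
      vertex 7.000 1.876 20.000
    endloop
  endfacet
  facet normal 0.0000 0.0000 1.0000
    outer loop
      vertex 28.000 14.000 20.000
      vertex 7.000 1.876 20.000
      vertex 21.000 1.876 20.000
    endloop
  endfacet
  facet normal 0.8660 0.5000 0.0000
    outer loop
      vertex 28.000 14.000 0.000
      vertex 21.000 26.124 0.000
      vertex 21.000 26.124 20.000
    endloop
  endfacet
  facet normal 0.8660 0.5000 0.0000
    outer loop
      vertex 28.000 14.000 0.000
      vertex 21.000 26.124 20.000
      vertex 28.000 14.000 20.000
    endloop
  endfacet
  facet normal 0.0000 1.0000 0.0000
    outer loop
      vertex 21.000 26.124 0.000
      vertex 7.000 26.124 0.000
      vertex 7.000 26.124 20.000
    endloop
  endfacet
  facet normal 0.0000 1.0000 0.0000
    outer loop
      vertex 21.000 26.124 0.000
      vertex 7.000 26.124 20.000
      vertex 21.000 26.124 20.000
    endloop
  endfacet
  facet normal -0.8660 0.5000 0.0000
    outer loop
      vertex 7.000 26.124 0.000
      vertex 0.000 14.000 0.000
      vertex 0.000 14.000 20.000
    endloop
  endfacet
  facet normal -0.8660 0.5000 0.0000
    outer loop
      vertex 7.000 26.124 0.000
      vertex 0.000 14.000 20.000
      vertex 7.000 26.124 20.000
    endloop
  endfacet
  facet normal -0.8660 -0.5000 0.0000
    outer loop
      vertex 0.000 14.000 0.000
      vertex 7.000 1.876 0.000
      vertex 7.000 1.876 20.000
    endloop
  endfacet
  facet normal -0.8660 -0.5000 0.0000
    outer loop
      vertex 0.000 14.000 0.000
      vertex 7.000 1.876 20.000
      vertex 0.000 14.000 20.000
    endloop
  endfacet
  facet normal 0.0000 -1.0000 0.0000
    outer loop
      vertex 7.000 1.876 0.000
      vertex 21.000 1.876 0.000
      vertex 21.000 1.876 20.000
    endloop
  endfacet
  facet normal 0.0000 -1.0000 0.0000
    outer loop
      vertex 7.000 1.876 0.000
      vertex 21.000 1.876 20.000
      vertex 7.000 1.876 20.000
    endloop
  endfacet
  facet normal 0.8660 -0.5000 0.0000
    outer loop
      vertex 21.000 1.876 0.000
      vertex 28.000 14.000 0.000
      vertex 28.000 14.000 20.000
    endloop
  endfacet
  facet normal 0.8660 -0.5000 0.0000
    outer loop
      vertex 21.000 1.876 0.000
      vertex 28.000 14.000 20.000
      vertex 21.000 1.876 20.000
    endloop
  endfacet
endsolid part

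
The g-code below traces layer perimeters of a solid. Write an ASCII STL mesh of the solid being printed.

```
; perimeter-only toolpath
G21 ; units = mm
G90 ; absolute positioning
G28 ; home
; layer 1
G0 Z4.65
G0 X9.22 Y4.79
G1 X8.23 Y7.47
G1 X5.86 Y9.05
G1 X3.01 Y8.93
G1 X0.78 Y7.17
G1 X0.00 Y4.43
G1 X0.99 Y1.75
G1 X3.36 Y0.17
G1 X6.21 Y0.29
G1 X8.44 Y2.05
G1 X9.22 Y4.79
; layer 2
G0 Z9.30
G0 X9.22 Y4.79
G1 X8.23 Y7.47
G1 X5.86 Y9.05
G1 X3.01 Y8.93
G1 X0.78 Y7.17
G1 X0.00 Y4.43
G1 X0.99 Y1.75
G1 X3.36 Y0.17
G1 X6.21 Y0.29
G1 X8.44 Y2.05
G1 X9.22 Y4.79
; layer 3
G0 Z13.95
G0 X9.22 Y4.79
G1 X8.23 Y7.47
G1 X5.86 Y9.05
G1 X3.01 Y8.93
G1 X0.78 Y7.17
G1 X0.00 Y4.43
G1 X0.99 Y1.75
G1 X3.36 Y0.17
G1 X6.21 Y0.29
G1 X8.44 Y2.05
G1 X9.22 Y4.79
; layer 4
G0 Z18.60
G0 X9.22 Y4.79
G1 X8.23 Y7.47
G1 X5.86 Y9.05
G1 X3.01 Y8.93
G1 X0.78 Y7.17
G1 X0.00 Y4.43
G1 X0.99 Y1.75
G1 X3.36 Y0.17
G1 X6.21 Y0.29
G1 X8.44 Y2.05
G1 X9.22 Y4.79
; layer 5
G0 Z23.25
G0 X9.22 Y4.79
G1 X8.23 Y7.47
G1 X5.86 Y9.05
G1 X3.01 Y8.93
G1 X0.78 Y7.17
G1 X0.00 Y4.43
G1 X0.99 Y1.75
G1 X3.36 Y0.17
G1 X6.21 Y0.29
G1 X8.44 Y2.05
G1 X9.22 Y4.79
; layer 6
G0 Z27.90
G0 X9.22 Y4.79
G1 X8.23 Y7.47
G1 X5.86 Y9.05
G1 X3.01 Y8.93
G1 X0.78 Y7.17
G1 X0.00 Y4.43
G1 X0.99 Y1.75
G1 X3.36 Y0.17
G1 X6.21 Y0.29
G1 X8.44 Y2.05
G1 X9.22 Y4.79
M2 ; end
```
solid part
  facet normal 0.0000 0.0000 -1.0000
    outer loop
      vertex 5.86 9.05 0.00
      vertex 8.23 7.47 0.00
      vertex 9.22 4.79 0.00
    endloop
  endfacet
  facet normal 0.0000 0.0000 -1.0000
    outer loop
      vertex 3.01 8.93 0.00
      vertex 5.86 9.05 0.00
      vertex 9.22 4.79 0.00
    endloop
  endfacet
  facet normal 0.0000 0.0000 -1.0000
    outer loop
      vertex 0.78 7.17 0.00
      vertex 3.01 8.93 0.00
      vertex 9.22 4.79 0.00
    endloop
  endfacet
  facet normal 0.0000 0.0000 -1.0000
    outer loop
      vertex 0.00 4.43 0.00
      vertex 0.78 7.17 0.00
      vertex 9.22 4.79 0.00
    endloop
  endfacet
  facet normal 0.0000 0.0000 -1.0000
    outer loop
      vertex 0.99 1.75 0.00
      vertex 0.00 4.43 0.00
      vertex 9.22 4.79 0.00
    endloop
  endfacet
  facet normal 0.0000 0.0000 -1.0000
    outer loop
      vertex 3.36 0.17 0.00
      vertex 0.99 1.75 0.00
      vertex 9.22 4.79 0.00
    endloop
  endfacet
  facet normal 0.0000 0.0000 -1.0000
    outer loop
      vertex 6.21 0.29 0.00
      vertex 3.36 0.17 0.00
      vertex 9.22 4.79 0.00
    endloop
  endfacet
  facet normal 0.0000 0.0000 -1.0000
    outer loop
      vertex 8.44 2.05 0.00
      vertex 6.21 0.29 0.00
      vertex 9.22 4.79 0.00
    endloop
  endfacet
  facet normal 0.0000 0.0000 1.0000
    outer loop
      vertex 9.22 4.79 27.90
      vertex 8.23 7.47 27.90
      vertex 5.86 9.05 27.90
    endloop
  endfacet
  facet normal 0.0000 0.0000 1.0000
    outer loop
      vertex 9.22 4.79 27.90
      vertex 5.86 9.05 27.90
      vertex 3.01 8.93 27.90
    endloop
  endfacet
  facet normal 0.0000 0.0000 1.0000
    outer loop
      vertex 9.22 4.79 27.90
      vertex 3.01 8.93 27.90
      vertex 0.78 7.17 27.90
    endloop
  endfacet
  facet normal 0.0000 0.0000 1.0000
    outer loop
      vertex 9.22 4.79 27.90
      vertex 0.78 7.17 27.90
      vertex 0.00 4.43 27.90
    endloop
  endfacet
  facet normal 0.0000 0.0000 1.0000
    outer loop
      vertex 9.22 4.79 27.90
      vertex 0.00 4.43 27.90
      vertex 0.99 1.75 27.90
    endloop
  endfacet
  facet normal 0.0000 0.0000 1.0000
    outer loop
      vertex 9.22 4.79 27.90
      vertex 0.99 1.75 27.90
      vertex 3.36 0.17 27.90
    endloop
  endfacet
  facet normal 0.0000 0.0000 1.0000
    outer loop
      vertex 9.22 4.79 27.90
      vertex 3.36 0.17 27.90
      vertex 6.21 0.29 27.90
    endloop
  endfacet
  facet normal 0.0000 0.0000 1.0000
    outer loop
      vertex 9.22 4.79 27.90
      vertex 6.21 0.29 27.90
      vertex 8.44 2.05 27.90
    endloop
  endfacet
  facet normal 0.9380 0.3465 0.0000
    outer loop
      vertex 9.22 4.79 0.00
      vertex 8.23 7.47 0.00
      vertex 8.23 7.47 27.90
    endloop
  endfacet
  facet normal 0.9380 0.3465 0.0000
    outer loop
      vertex 9.22 4.79 0.00
      vertex 8.23 7.47 27.90
      vertex 9.22 4.79 27.90
    endloop
  endfacet
  facet normal 0.5547 0.8321 0.0000
    outer loop
      vertex 8.23 7.47 0.00
      vertex 5.86 9.05 0.00
      vertex 5.86 9.05 27.90
    endloop
  endfacet
  facet normal 0.5547 0.8321 0.0000
    outer loop
      vertex 8.23 7.47 0.00
      vertex 5.86 9.05 27.90
      vertex 8.23 7.47 27.90
    endloop
  endfacet
  facet normal -0.0421 0.9991 0.0000
    outer loop
      vertex 5.86 9.05 0.00
      vertex 3.01 8.93 0.00
      vertex 3.01 8.93 27.90
    endloop
  endfacet
  facet normal -0.0421 0.9991 0.0000
    outer loop
      vertex 5.86 9.05 0.00
      vertex 3.01 8.93 27.90
      vertex 5.86 9.05 27.90
    endloop
  endfacet
  facet normal -0.6195 0.7850 0.0000
    outer loop
      vertex 3.01 8.93 0.00
      vertex 0.78 7.17 0.00
      vertex 0.78 7.17 27.90
    endloop
  endfacet
  facet normal -0.6195 0.7850 0.0000
    outer loop
      vertex 3.01 8.93 0.00
      vertex 0.78 7.17 27.90
      vertex 3.01 8.93 27.90
    endloop
  endfacet
  facet normal -0.9618 0.2738 0.0000
    outer loop
      vertex 0.78 7.17 0.00
      vertex 0.00 4.43 0.00
      vertex 0.00 4.43 27.90
    endloop
  endfacet
  facet normal -0.9618 0.2738 0.0000
    outer loop
      vertex 0.78 7.17 0.00
      vertex 0.00 4.43 27.90
      vertex 0.78 7.17 27.90
    endloop
  endfacet
  facet normal -0.9380 -0.3465 0.0000
    outer loop
      vertex 0.00 4.43 0.00
      vertex 0.99 1.75 0.00
      vertex 0.99 1.75 27.90
    endloop
  endfacet
  facet normal -0.9380 -0.3465 0.0000
    outer loop
      vertex 0.00 4.43 0.00
      vertex 0.99 1.75 27.90
      vertex 0.00 4.43 27.90
    endloop
  endfacet
  facet normal -0.5547 -0.8321 0.0000
    outer loop
      vertex 0.99 1.75 0.00
      vertex 3.36 0.17 0.00
      vertex 3.36 0.17 27.90
    endloop
  endfacet
  facet normal -0.5547 -0.8321 0.0000
    outer loop
      vertex 0.99 1.75 0.00
      vertex 3.36 0.17 27.90
      vertex 0.99 1.75 27.90
    endloop
  endfacet
  facet normal 0.0421 -0.9991 0.0000
    outer loop
      vertex 3.36 0.17 0.00
      vertex 6.21 0.29 0.00
      vertex 6.21 0.29 27.90
    endloop
  endfacet
  facet normal 0.0421 -0.9991 0.0000
    outer loop
      vertex 3.36 0.17 0.00
      vertex 6.21 0.29 27.90
      vertex 3.36 0.17 27.90
    endloop
  endfacet
  facet normal 0.6195 -0.7850 0.0000
    outer loop
      vertex 6.21 0.29 0.00
      vertex 8.44 2.05 0.00
      vertex 8.44 2.05 27.90
    endloop
  endfacet
  facet normal 0.6195 -0.7850 0.0000
    outer loop
      vertex 6.21 0.29 0.00
      vertex 8.44 2.05 27.90
      vertex 6.21 0.29 27.90
    endloop
  endfacet
  facet normal 0.9618 -0.2738 0.0000
    outer loop
      vertex 8.44 2.05 0.00
      vertex 9.22 4.79 0.00
      vertex 9.22 4.79 27.90
    endloop
  endfacet
  facet normal 0.9618 -0.2738 0.0000
    outer loop
      vertex 8.44 2.05 0.00
      vertex 9.22 4.79 27.90
      vertex 8.44 2.05 27.90
    endloop
  endfacet
endsolid part

The G0 Z moves step by Δz≈4.65 mm. Every layer's G1 loop is the same polygon, so the solid is a straight extrusion of it from z=0 to z≈27.9. Closing with flat bottom and top caps and triangulating gives 36 facets — a regular 10-sided prism (a cylinder approximated with 10 flat sides), circumscribed radius ≈ 4.61 mm, height ≈ 27.9 mm.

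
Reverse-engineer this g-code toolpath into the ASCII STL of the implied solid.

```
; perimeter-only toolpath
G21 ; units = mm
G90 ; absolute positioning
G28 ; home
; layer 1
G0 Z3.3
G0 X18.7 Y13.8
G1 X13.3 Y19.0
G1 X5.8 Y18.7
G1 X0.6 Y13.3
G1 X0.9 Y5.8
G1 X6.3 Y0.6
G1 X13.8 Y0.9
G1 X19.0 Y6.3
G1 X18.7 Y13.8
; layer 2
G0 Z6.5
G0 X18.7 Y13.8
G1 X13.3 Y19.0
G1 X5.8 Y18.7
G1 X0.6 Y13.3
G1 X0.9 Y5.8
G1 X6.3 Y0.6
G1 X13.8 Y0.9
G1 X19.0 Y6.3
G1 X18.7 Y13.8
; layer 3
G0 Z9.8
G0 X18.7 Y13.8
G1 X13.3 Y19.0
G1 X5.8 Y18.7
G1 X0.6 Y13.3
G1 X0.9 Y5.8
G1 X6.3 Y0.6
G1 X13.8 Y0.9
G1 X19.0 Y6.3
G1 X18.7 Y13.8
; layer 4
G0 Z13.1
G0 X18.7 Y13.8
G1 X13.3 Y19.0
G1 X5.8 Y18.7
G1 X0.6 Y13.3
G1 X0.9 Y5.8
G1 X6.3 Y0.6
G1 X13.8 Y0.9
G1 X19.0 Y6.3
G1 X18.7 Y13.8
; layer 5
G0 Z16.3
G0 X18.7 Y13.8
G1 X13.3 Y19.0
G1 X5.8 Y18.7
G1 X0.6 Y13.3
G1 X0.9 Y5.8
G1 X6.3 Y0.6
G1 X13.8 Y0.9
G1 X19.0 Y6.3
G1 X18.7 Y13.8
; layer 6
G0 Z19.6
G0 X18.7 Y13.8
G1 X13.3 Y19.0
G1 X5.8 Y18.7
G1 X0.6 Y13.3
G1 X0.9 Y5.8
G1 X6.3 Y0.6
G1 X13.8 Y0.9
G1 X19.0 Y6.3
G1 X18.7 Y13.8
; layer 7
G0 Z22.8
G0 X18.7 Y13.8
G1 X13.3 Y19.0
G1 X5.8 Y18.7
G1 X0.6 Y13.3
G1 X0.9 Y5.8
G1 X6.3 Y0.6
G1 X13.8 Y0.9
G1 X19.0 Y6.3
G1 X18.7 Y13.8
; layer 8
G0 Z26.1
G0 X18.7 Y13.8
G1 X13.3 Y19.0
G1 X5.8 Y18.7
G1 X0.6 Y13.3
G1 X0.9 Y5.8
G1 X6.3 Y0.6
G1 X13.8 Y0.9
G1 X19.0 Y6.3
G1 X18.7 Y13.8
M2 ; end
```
solid part
  facet normal 0.0000 0.0000 -1.0000
    outer loop
      vertex 5.8 18.7 0.0
      vertex 13.3 19.0 0.0
      vertex 18.7 13.8 0.0
    endloop
  endfacet
  facet normal 0.0000 0.0000 -1.0000
    outer loop
      vertex 0.6 13.3 0.0
      vertex 5.8 18.7 0.0
      vertex 18.7 13.8 0.0
    endloop
  endfacet
  facet normal 0.0000 0.0000 -1.0000
    outer loop
      vertex 0.9 5.8 0.0
      vertex 0.6 13.3 0.0
      vertex 18.7 13.8 0.0
    endloop
  endfacet
  facet normal 0.0000 0.0000 -1.0000
    outer loop
      vertex 6.3 0.6 0.0
      vertex 0.9 5.8 0.0
      vertex 18.7 13.8 0.0
    endloop
  endfacet
  facet normal 0.0000 0.0000 -1.0000
    outer loop
      vertex 13.8 0.9 0.0
      vertex 6.3 0.6 0.0
      vertex 18.7 13.8 0.0
    endloop
  endfacet
  facet normal 0.0000 0.0000 -1.0000
    outer loop
      vertex 19.0 6.3 0.0
      vertex 13.8 0.9 0.0
      vertex 18.7 13.8 0.0
    endloop
  endfacet
  facet normal 0.0000 0.0000 1.0000
    outer loop
      vertex 18.7 13.8 26.1
      vertex 13.3 19.0 26.1
      vertex 5.8 18.7 26.1
    endloop
  endfacet
  facet normal 0.0000 0.0000 1.0000
    outer loop
      vertex 18.7 13.8 26.1
      vertex 5.8 18.7 26.1
      vertex 0.6 13.3 26.1
    endloop
  endfacet
  facet normal 0.0000 0.0000 1.0000
    outer loop
      vertex 18.7 13.8 26.1
      vertex 0.6 13.3 26.1
      vertex 0.9 5.8 26.1
    endloop
  endfacet
  facet normal 0.0000 0.0000 1.0000
    outer loop
      vertex 18.7 13.8 26.1
      vertex 0.9 5.8 26.1
      vertex 6.3 0.6 26.1
    endloop
  endfacet
  facet normal 0.0000 0.0000 1.0000
    outer loop
      vertex 18.7 13.8 26.1
      vertex 6.3 0.6 26.1
      vertex 13.8 0.9 26.1
    endloop
  endfacet
  facet normal 0.0000 0.0000 1.0000
    outer loop
      vertex 18.7 13.8 26.1
      vertex 13.8 0.9 26.1
      vertex 19.0 6.3 26.1
    endloop
  endfacet
  facet normal 0.6936 0.7203 0.0000
    outer loop
      vertex 18.7 13.8 0.0
      vertex 13.3 19.0 0.0
      vertex 13.3 19.0 26.1
    endloop
  endfacet
  facet normal 0.6936 0.7203 0.0000
    outer loop
      vertex 18.7 13.8 0.0
      vertex 13.3 19.0 26.1
      vertex 18.7 13.8 26.1
    endloop
  endfacet
  facet normal -0.0400 0.9992 0.0000
    outer loop
      vertex 13.3 19.0 0.0
      vertex 5.8 18.7 0.0
      vertex 5.8 18.7 26.1
    endloop
  endfacet
  facet normal -0.0400 0.9992 0.0000
    outer loop
      vertex 13.3 19.0 0.0
      vertex 5.8 18.7 26.1
      vertex 13.3 19.0 26.1
    endloop
  endfacet
  facet normal -0.7203 0.6936 0.0000
    outer loop
      vertex 5.8 18.7 0.0
      vertex 0.6 13.3 0.0
      vertex 0.6 13.3 26.1
    endloop
  endfacet
  facet normal -0.7203 0.6936 0.0000
    outer loop
      vertex 5.8 18.7 0.0
      vertex 0.6 13.3 26.1
      vertex 5.8 18.7 26.1
    endloop
  endfacet
  facet normal -0.9992 -0.0400 0.0000
    outer loop
      vertex 0.6 13.3 0.0
      vertex 0.9 5.8 0.0
      vertex 0.9 5.8 26.1
    endloop
  endfacet
  facet normal -0.9992 -0.0400 0.0000
    outer loop
      vertex 0.6 13.3 0.0
      vertex 0.9 5.8 26.1
      vertex 0.6 13.3 26.1
    endloop
  endfacet
  facet normal -0.6936 -0.7203 0.0000
    outer loop
      vertex 0.9 5.8 0.0
      vertex 6.3 0.6 0.0
      vertex 6.3 0.6 26.1
    endloop
  endfacet
  facet normal -0.6936 -0.7203 0.0000
    outer loop
      vertex 0.9 5.8 0.0
      vertex 6.3 0.6 26.1
      vertex 0.9 5.8 26.1
    endloop
  endfacet
  facet normal 0.0400 -0.9992 0.0000
    outer loop
      vertex 6.3 0.6 0.0
      vertex 13.8 0.9 0.0
      vertex 13.8 0.9 26.1
    endloop
  endfacet
  facet normal 0.0400 -0.9992 0.0000
    outer loop
      vertex 6.3 0.6 0.0
      vertex 13.8 0.9 26.1
      vertex 6.3 0.6 26.1
    endloop
  endfacet
  facet normal 0.7203 -0.6936 0.0000
    outer loop
      vertex 13.8 0.9 0.0
      vertex 19.0 6.3 0.0
      vertex 19.0 6.3 26.1
    endloop
  endfacet
  facet normal 0.7203 -0.6936 0.0000
    outer loop
      vertex 13.8 0.9 0.0
      vertex 19.0 6.3 26.1
      vertex 13.8 0.9 26.1
    endloop
  endfacet
  facet normal 0.9992 0.0400 0.0000
    outer loop
      vertex 19.0 6.3 0.0
      vertex 18.7 13.8 0.0
      vertex 18.7 13.8 26.1
    endloop
  endfacet
  facet normal 0.9992 0.0400 0.0000
    outer loop
      vertex 19.0 6.3 0.0
      vertex 18.7 13.8 26.1
      vertex 19.0 6.3 26.1
    endloop
  endfacet
endsolid part

The G0 Z moves step by Δz≈3.3 mm. Every layer's G1 loop is the same polygon, so the solid is a straight extrusion of it from z=0 to z≈26.1. Closing with flat bottom and top caps and triangulating gives 28 facets — a regular 8-sided prism (a cylinder approximated with 8 flat sides), circumscribed radius ≈ 9.8 mm, height ≈ 26.1 mm.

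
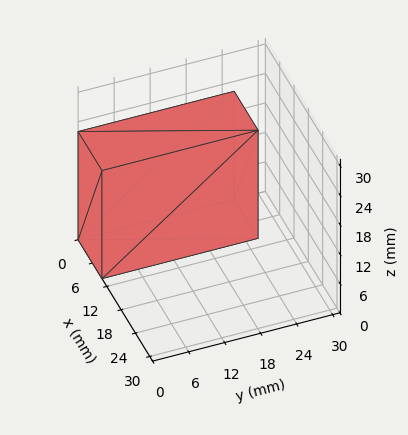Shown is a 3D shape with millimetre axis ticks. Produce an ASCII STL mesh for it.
Reading the render: the shape is a rectangular box, roughly 10 × 26 mm footprint and 22 mm tall (dimensions read to the nearest mm from the axis ticks). For the STL, each face is triangulated and given an outward normal.

solid part
  facet normal 0.0000 0.0000 -1.0000
    outer loop
      vertex 10.0 26.0 0.0
      vertex 10.0 0.0 0.0
      vertex 0.0 0.0 0.0
    endloop
  endfacet
  facet normal 0.0000 0.0000 -1.0000
    outer loop
      vertex 0.0 26.0 0.0
      vertex 10.0 26.0 0.0
      vertex 0.0 0.0 0.0
    endloop
  endfacet
  facet normal 0.0000 0.0000 1.0000
    outer loop
      vertex 0.0 0.0 22.0
      vertex 10.0 0.0 22.0
      vertex 10.0 26.0 22.0
    endloop
  endfacet
  facet normal 0.0000 0.0000 1.0000
    outer loop
      vertex 0.0 0.0 22.0
      vertex 10.0 26.0 22.0
      vertex 0.0 26.0 22.0
    endloop
  endfacet
  facet normal 0.0000 -1.0000 0.0000
    outer loop
      vertex 0.0 0.0 0.0
      vertex 10.0 0.0 0.0
      vertex 10.0 0.0 22.0
    endloop
  endfacet
  facet normal 0.0000 -1.0000 0.0000
    outer loop
      vertex 0.0 0.0 0.0
      vertex 10.0 0.0 22.0
      vertex 0.0 0.0 22.0
    endloop
  endfacet
  facet normal 0.0000 1.0000 0.0000
    outer loop
      vertex 10.0 26.0 22.0
      vertex 10.0 26.0 0.0
      vertex 0.0 26.0 0.0
    endloop
  endfacet
  facet normal 0.0000 1.0000 0.0000
    outer loop
      vertex 0.0 26.0 22.0
      vertex 10.0 26.0 22.0
      vertex 0.0 26.0 0.0
    endloop
  endfacet
  facet normal -1.0000 0.0000 0.0000
    outer loop
      vertex 0.0 26.0 22.0
      vertex 0.0 26.0 0.0
      vertex 0.0 0.0 0.0
    endloop
  endfacet
  facet normal -1.0000 0.0000 0.0000
    outer loop
      vertex 0.0 0.0 22.0
      vertex 0.0 26.0 22.0
      vertex 0.0 0.0 0.0
    endloop
  endfacet
  facet normal 1.0000 0.0000 0.0000
    outer loop
      vertex 10.0 0.0 0.0
      vertex 10.0 26.0 0.0
      vertex 10.0 26.0 22.0
    endloop
  endfacet
  facet normal 1.0000 0.0000 0.0000
    outer loop
      vertex 10.0 0.0 0.0
      vertex 10.0 26.0 22.0
      vertex 10.0 0.0 22.0
    endloop
  endfacet
endsolid part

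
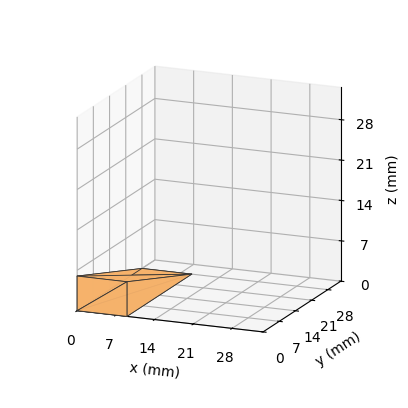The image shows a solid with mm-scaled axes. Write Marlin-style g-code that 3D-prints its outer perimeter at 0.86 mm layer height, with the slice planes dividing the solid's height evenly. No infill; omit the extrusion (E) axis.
Reading the render: the shape is a wedge (ramp): 9 × 28 mm base, rising to 6 mm along the y=0 edge and sloping linearly to z=0 at y=28 (dimensions read to the nearest mm from the axis ticks). For the g-code, the solid's height is divided into equal slices at the stated Δz and each level perimeter traced with G1 moves after a G0 lift.

; perimeter-only toolpath
G21 ; units = mm
G90 ; absolute positioning
G28 ; home
; layer 1
G0 Z0.86
G0 X0.00 Y0.00
G1 X9.00 Y0.00
G1 X9.00 Y24.00
G1 X0.00 Y24.00
G1 X0.00 Y0.00
; layer 2
G0 Z1.71
G0 X0.00 Y0.00
G1 X9.00 Y0.00
G1 X9.00 Y20.00
G1 X0.00 Y20.00
G1 X0.00 Y0.00
; layer 3
G0 Z2.57
G0 X0.00 Y0.00
G1 X9.00 Y0.00
G1 X9.00 Y16.00
G1 X0.00 Y16.00
G1 X0.00 Y0.00
; layer 4
G0 Z3.43
G0 X0.00 Y0.00
G1 X9.00 Y0.00
G1 X9.00 Y12.00
G1 X0.00 Y12.00
G1 X0.00 Y0.00
; layer 5
G0 Z4.29
G0 X0.00 Y0.00
G1 X9.00 Y0.00
G1 X9.00 Y8.00
G1 X0.00 Y8.00
G1 X0.00 Y0.00
; layer 6
G0 Z5.14
G0 X0.00 Y0.00
G1 X9.00 Y0.00
G1 X9.00 Y4.00
G1 X0.00 Y4.00
G1 X0.00 Y0.00
M2 ; end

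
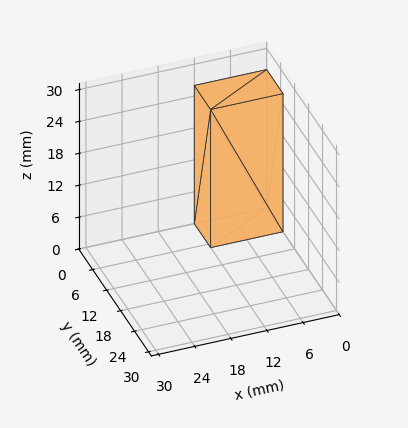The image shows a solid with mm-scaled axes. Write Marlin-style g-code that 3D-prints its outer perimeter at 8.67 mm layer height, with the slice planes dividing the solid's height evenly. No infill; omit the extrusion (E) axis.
Reading the render: the shape is a rectangular box, roughly 12 × 7 mm footprint and 26 mm tall (dimensions read to the nearest mm from the axis ticks). For the g-code, the solid's height is divided into equal slices at the stated Δz and each level perimeter traced with G1 moves after a G0 lift.

; perimeter-only toolpath
G21 ; units = mm
G90 ; absolute positioning
G28 ; home
; layer 1
G0 Z8.67
G0 X0.00 Y0.00
G1 X12.00 Y0.00
G1 X12.00 Y7.00
G1 X0.00 Y7.00
G1 X0.00 Y0.00
; layer 2
G0 Z17.33
G0 X0.00 Y0.00
G1 X12.00 Y0.00
G1 X12.00 Y7.00
G1 X0.00 Y7.00
G1 X0.00 Y0.00
; layer 3
G0 Z26.00
G0 X0.00 Y0.00
G1 X12.00 Y0.00
G1 X12.00 Y7.00
G1 X0.00 Y7.00
G1 X0.00 Y0.00
M2 ; end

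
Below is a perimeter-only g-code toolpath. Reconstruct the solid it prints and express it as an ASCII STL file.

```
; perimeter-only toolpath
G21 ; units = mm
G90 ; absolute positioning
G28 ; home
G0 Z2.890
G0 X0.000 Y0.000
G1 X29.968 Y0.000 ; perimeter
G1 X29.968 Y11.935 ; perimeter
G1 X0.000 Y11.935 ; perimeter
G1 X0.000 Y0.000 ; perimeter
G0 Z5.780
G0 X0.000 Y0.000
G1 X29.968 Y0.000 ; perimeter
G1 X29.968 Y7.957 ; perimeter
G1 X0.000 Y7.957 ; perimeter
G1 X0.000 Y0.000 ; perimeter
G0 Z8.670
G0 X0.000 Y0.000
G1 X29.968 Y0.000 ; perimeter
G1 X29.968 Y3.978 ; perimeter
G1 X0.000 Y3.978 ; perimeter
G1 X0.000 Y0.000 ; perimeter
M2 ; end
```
solid part
  facet normal 0.0000 0.0000 -1.0000
    outer loop
      vertex 29.968 15.913 0.000
      vertex 29.968 0.000 0.000
      vertex 0.000 0.000 0.000
    endloop
  endfacet
  facet normal 0.0000 0.0000 -1.0000
    outer loop
      vertex 0.000 15.913 0.000
      vertex 29.968 15.913 0.000
      vertex 0.000 0.000 0.000
    endloop
  endfacet
  facet normal 0.0000 -1.0000 0.0000
    outer loop
      vertex 0.000 0.000 0.000
      vertex 29.968 0.000 0.000
      vertex 29.968 0.000 11.560
    endloop
  endfacet
  facet normal 0.0000 -1.0000 0.0000
    outer loop
      vertex 0.000 0.000 0.000
      vertex 29.968 0.000 11.560
      vertex 0.000 0.000 11.560
    endloop
  endfacet
  facet normal 0.0000 0.5877 0.8091
    outer loop
      vertex 0.000 0.000 11.560
      vertex 29.968 0.000 11.560
      vertex 29.968 15.913 0.000
    endloop
  endfacet
  facet normal 0.0000 0.5877 0.8091
    outer loop
      vertex 0.000 0.000 11.560
      vertex 29.968 15.913 0.000
      vertex 0.000 15.913 0.000
    endloop
  endfacet
  facet normal -1.0000 0.0000 0.0000
    outer loop
      vertex 0.000 0.000 11.560
      vertex 0.000 15.913 0.000
      vertex 0.000 0.000 0.000
    endloop
  endfacet
  facet normal 1.0000 0.0000 0.0000
    outer loop
      vertex 29.968 0.000 0.000
      vertex 29.968 15.913 0.000
      vertex 29.968 0.000 11.560
    endloop
  endfacet
endsolid part

The G0 Z moves step by Δz≈2.890 mm. The G1 loops shrink linearly with z, so the solid tapers from its base footprint up to z≈11.6. Closing with a flat bottom cap and the tapered top and triangulating gives 8 facets — a wedge (ramp): 30 × 15.9 mm base, rising to 11.6 mm along the y=0 edge and sloping linearly to z=0 at y=15.9.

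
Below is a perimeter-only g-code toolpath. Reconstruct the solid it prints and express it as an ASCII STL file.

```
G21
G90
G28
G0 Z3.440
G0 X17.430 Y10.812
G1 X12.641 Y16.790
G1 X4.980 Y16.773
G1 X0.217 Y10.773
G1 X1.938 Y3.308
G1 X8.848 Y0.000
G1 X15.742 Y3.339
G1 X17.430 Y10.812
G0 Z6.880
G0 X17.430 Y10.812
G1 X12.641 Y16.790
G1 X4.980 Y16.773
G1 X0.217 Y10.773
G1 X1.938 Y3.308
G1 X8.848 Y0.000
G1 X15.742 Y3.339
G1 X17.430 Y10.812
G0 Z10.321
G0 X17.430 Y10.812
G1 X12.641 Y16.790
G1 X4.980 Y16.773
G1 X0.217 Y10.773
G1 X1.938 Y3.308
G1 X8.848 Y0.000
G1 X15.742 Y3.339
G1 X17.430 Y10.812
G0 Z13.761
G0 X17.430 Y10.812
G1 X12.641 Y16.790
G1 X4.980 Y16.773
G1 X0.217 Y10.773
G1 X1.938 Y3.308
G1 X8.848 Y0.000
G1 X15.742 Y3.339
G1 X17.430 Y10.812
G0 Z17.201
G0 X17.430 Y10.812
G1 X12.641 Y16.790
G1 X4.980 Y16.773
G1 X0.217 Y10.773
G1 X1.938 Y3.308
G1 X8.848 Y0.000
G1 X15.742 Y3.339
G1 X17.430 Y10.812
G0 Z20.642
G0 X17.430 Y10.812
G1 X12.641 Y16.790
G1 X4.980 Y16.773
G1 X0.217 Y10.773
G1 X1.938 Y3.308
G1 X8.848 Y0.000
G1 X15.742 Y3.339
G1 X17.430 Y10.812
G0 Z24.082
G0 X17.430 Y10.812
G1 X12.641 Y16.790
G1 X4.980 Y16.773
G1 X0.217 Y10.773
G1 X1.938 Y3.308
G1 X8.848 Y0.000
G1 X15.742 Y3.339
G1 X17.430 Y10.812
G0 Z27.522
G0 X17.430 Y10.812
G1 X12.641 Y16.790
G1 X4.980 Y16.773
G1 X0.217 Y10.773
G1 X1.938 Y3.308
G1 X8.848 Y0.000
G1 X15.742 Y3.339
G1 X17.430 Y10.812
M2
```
solid part
  facet normal 0.0000 0.0000 -1.0000
    outer loop
      vertex 4.980 16.773 0.000
      vertex 12.641 16.790 0.000
      vertex 17.430 10.812 0.000
    endloop
  endfacet
  facet normal 0.0000 0.0000 -1.0000
    outer loop
      vertex 0.217 10.773 0.000
      vertex 4.980 16.773 0.000
      vertex 17.430 10.812 0.000
    endloop
  endfacet
  facet normal 0.0000 0.0000 -1.0000
    outer loop
      vertex 1.938 3.308 0.000
      vertex 0.217 10.773 0.000
      vertex 17.430 10.812 0.000
    endloop
  endfacet
  facet normal 0.0000 0.0000 -1.0000
    outer loop
      vertex 8.848 0.000 0.000
      vertex 1.938 3.308 0.000
      vertex 17.430 10.812 0.000
    endloop
  endfacet
  facet normal 0.0000 0.0000 -1.0000
    outer loop
      vertex 15.742 3.339 0.000
      vertex 8.848 0.000 0.000
      vertex 17.430 10.812 0.000
    endloop
  endfacet
  facet normal 0.0000 0.0000 1.0000
    outer loop
      vertex 17.430 10.812 27.522
      vertex 12.641 16.790 27.522
      vertex 4.980 16.773 27.522
    endloop
  endfacet
  facet normal 0.0000 0.0000 1.0000
    outer loop
      vertex 17.430 10.812 27.522
      vertex 4.980 16.773 27.522
      vertex 0.217 10.773 27.522
    endloop
  endfacet
  facet normal 0.0000 0.0000 1.0000
    outer loop
      vertex 17.430 10.812 27.522
      vertex 0.217 10.773 27.522
      vertex 1.938 3.308 27.522
    endloop
  endfacet
  facet normal 0.0000 0.0000 1.0000
    outer loop
      vertex 17.430 10.812 27.522
      vertex 1.938 3.308 27.522
      vertex 8.848 0.000 27.522
    endloop
  endfacet
  facet normal 0.0000 0.0000 1.0000
    outer loop
      vertex 17.430 10.812 27.522
      vertex 8.848 0.000 27.522
      vertex 15.742 3.339 27.522
    endloop
  endfacet
  facet normal 0.7804 0.6252 0.0000
    outer loop
      vertex 17.430 10.812 0.000
      vertex 12.641 16.790 0.000
      vertex 12.641 16.790 27.522
    endloop
  endfacet
  facet normal 0.7804 0.6252 0.0000
    outer loop
      vertex 17.430 10.812 0.000
      vertex 12.641 16.790 27.522
      vertex 17.430 10.812 27.522
    endloop
  endfacet
  facet normal -0.0022 1.0000 0.0000
    outer loop
      vertex 12.641 16.790 0.000
      vertex 4.980 16.773 0.000
      vertex 4.980 16.773 27.522
    endloop
  endfacet
  facet normal -0.0022 1.0000 0.0000
    outer loop
      vertex 12.641 16.790 0.000
      vertex 4.980 16.773 27.522
      vertex 12.641 16.790 27.522
    endloop
  endfacet
  facet normal -0.7832 0.6217 0.0000
    outer loop
      vertex 4.980 16.773 0.000
      vertex 0.217 10.773 0.000
      vertex 0.217 10.773 27.522
    endloop
  endfacet
  facet normal -0.7832 0.6217 0.0000
    outer loop
      vertex 4.980 16.773 0.000
      vertex 0.217 10.773 27.522
      vertex 4.980 16.773 27.522
    endloop
  endfacet
  facet normal -0.9744 -0.2246 0.0000
    outer loop
      vertex 0.217 10.773 0.000
      vertex 1.938 3.308 0.000
      vertex 1.938 3.308 27.522
    endloop
  endfacet
  facet normal -0.9744 -0.2246 0.0000
    outer loop
      vertex 0.217 10.773 0.000
      vertex 1.938 3.308 27.522
      vertex 0.217 10.773 27.522
    endloop
  endfacet
  facet normal -0.4318 -0.9020 0.0000
    outer loop
      vertex 1.938 3.308 0.000
      vertex 8.848 0.000 0.000
      vertex 8.848 0.000 27.522
    endloop
  endfacet
  facet normal -0.4318 -0.9020 0.0000
    outer loop
      vertex 1.938 3.308 0.000
      vertex 8.848 0.000 27.522
      vertex 1.938 3.308 27.522
    endloop
  endfacet
  facet normal 0.4359 -0.9000 0.0000
    outer loop
      vertex 8.848 0.000 0.000
      vertex 15.742 3.339 0.000
      vertex 15.742 3.339 27.522
    endloop
  endfacet
  facet normal 0.4359 -0.9000 0.0000
    outer loop
      vertex 8.848 0.000 0.000
      vertex 15.742 3.339 27.522
      vertex 8.848 0.000 27.522
    endloop
  endfacet
  facet normal 0.9754 -0.2203 0.0000
    outer loop
      vertex 15.742 3.339 0.000
      vertex 17.430 10.812 0.000
      vertex 17.430 10.812 27.522
    endloop
  endfacet
  facet normal 0.9754 -0.2203 0.0000
    outer loop
      vertex 15.742 3.339 0.000
      vertex 17.430 10.812 27.522
      vertex 15.742 3.339 27.522
    endloop
  endfacet
endsolid part

The G0 Z moves step by Δz≈3.440 mm. Every layer's G1 loop is the same polygon, so the solid is a straight extrusion of it from z=0 to z≈27.5. Closing with flat bottom and top caps and triangulating gives 24 facets — a regular 7-sided prism (a cylinder approximated with 7 flat sides), circumscribed radius ≈ 8.83 mm, height ≈ 27.5 mm.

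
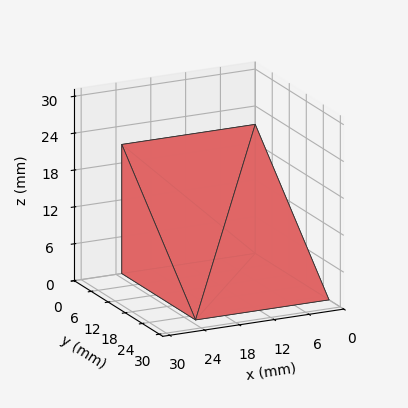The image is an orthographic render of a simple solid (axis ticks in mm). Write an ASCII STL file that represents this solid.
Reading the render: the shape is a wedge (ramp): 23 × 26 mm base, rising to 21 mm along the y=0 edge and sloping linearly to z=0 at y=26 (dimensions read to the nearest mm from the axis ticks). For the STL, each face is triangulated and given an outward normal.

solid part
  facet normal 0.0000 0.0000 -1.0000
    outer loop
      vertex 23.00 26.00 0.00
      vertex 23.00 0.00 0.00
      vertex 0.00 0.00 0.00
    endloop
  endfacet
  facet normal 0.0000 0.0000 -1.0000
    outer loop
      vertex 0.00 26.00 0.00
      vertex 23.00 26.00 0.00
      vertex 0.00 0.00 0.00
    endloop
  endfacet
  facet normal 0.0000 -1.0000 0.0000
    outer loop
      vertex 0.00 0.00 0.00
      vertex 23.00 0.00 0.00
      vertex 23.00 0.00 21.00
    endloop
  endfacet
  facet normal 0.0000 -1.0000 0.0000
    outer loop
      vertex 0.00 0.00 0.00
      vertex 23.00 0.00 21.00
      vertex 0.00 0.00 21.00
    endloop
  endfacet
  facet normal 0.0000 0.6283 0.7779
    outer loop
      vertex 0.00 0.00 21.00
      vertex 23.00 0.00 21.00
      vertex 23.00 26.00 0.00
    endloop
  endfacet
  facet normal 0.0000 0.6283 0.7779
    outer loop
      vertex 0.00 0.00 21.00
      vertex 23.00 26.00 0.00
      vertex 0.00 26.00 0.00
    endloop
  endfacet
  facet normal -1.0000 0.0000 0.0000
    outer loop
      vertex 0.00 0.00 21.00
      vertex 0.00 26.00 0.00
      vertex 0.00 0.00 0.00
    endloop
  endfacet
  facet normal 1.0000 0.0000 0.0000
    outer loop
      vertex 23.00 0.00 0.00
      vertex 23.00 26.00 0.00
      vertex 23.00 0.00 21.00
    endloop
  endfacet
endsolid part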